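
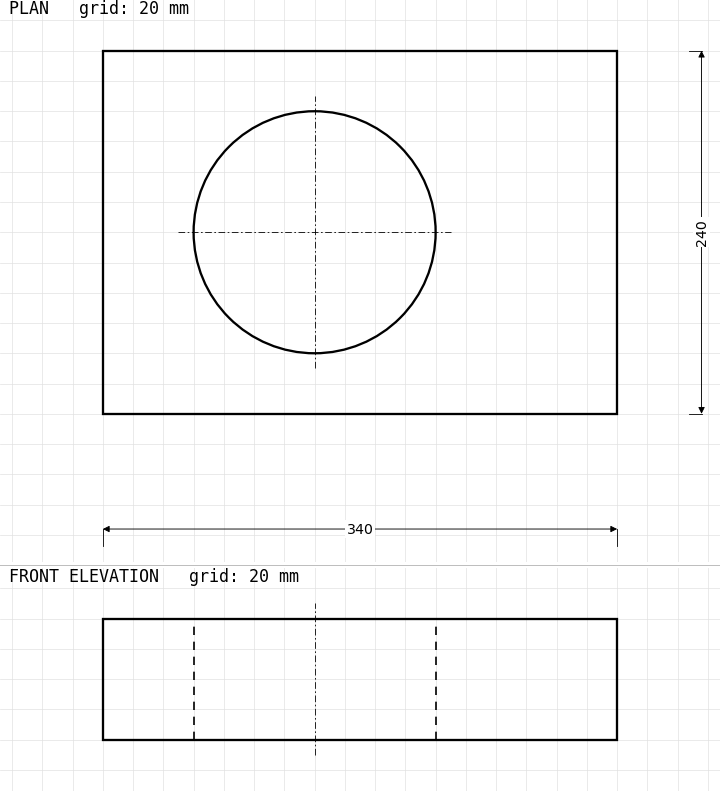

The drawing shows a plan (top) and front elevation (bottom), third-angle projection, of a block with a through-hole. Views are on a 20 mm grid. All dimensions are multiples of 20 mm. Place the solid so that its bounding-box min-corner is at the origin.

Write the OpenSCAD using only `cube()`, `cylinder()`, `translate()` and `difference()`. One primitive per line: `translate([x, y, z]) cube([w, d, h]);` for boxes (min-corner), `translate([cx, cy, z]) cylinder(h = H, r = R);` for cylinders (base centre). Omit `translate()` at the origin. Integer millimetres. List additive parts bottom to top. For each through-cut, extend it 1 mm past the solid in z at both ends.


difference() {
  cube([340, 240, 80]);
  translate([140, 120, -1]) cylinder(h = 82, r = 80);
}


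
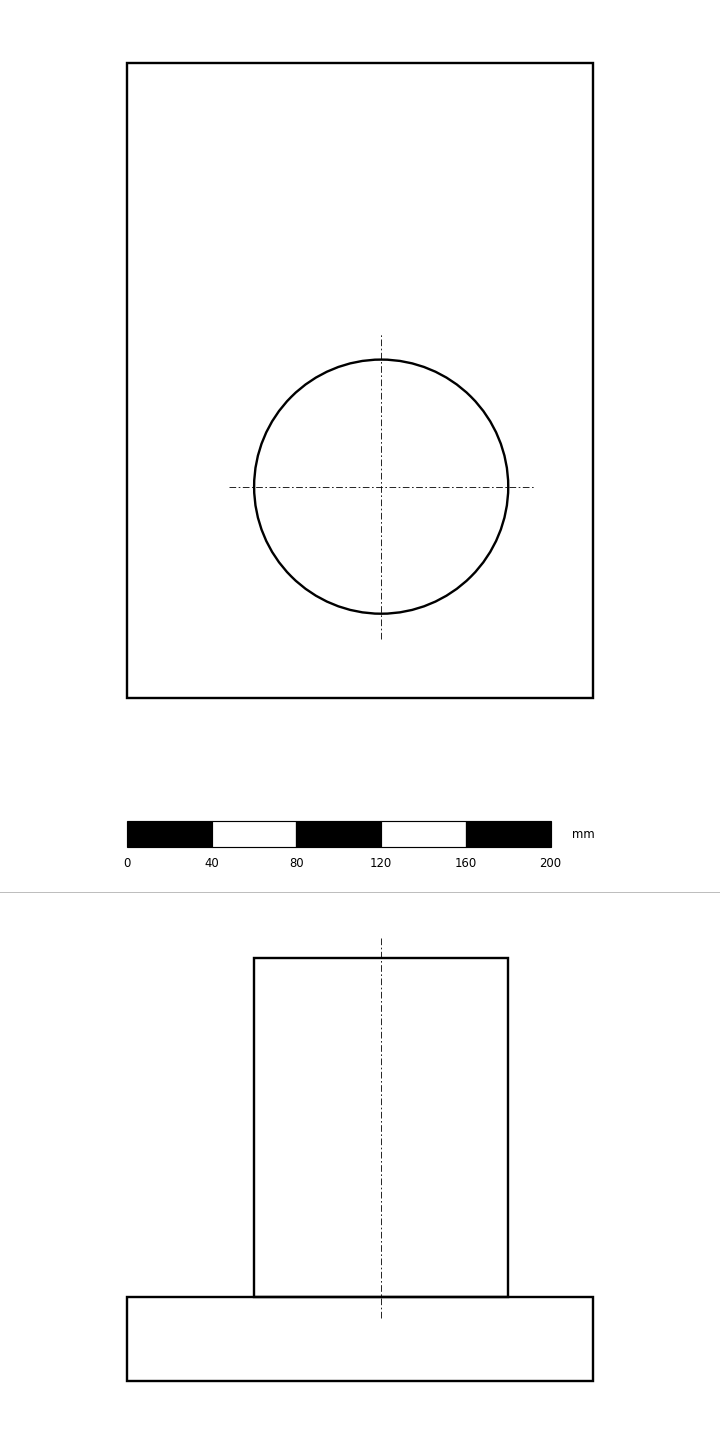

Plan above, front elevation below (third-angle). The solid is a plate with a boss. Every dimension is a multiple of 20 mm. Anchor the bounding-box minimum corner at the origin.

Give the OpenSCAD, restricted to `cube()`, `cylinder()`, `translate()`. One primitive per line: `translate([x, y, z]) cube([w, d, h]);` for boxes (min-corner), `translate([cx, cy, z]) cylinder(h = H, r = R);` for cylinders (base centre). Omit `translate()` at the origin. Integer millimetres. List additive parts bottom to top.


cube([220, 300, 40]);
translate([120, 100, 40]) cylinder(h = 160, r = 60);


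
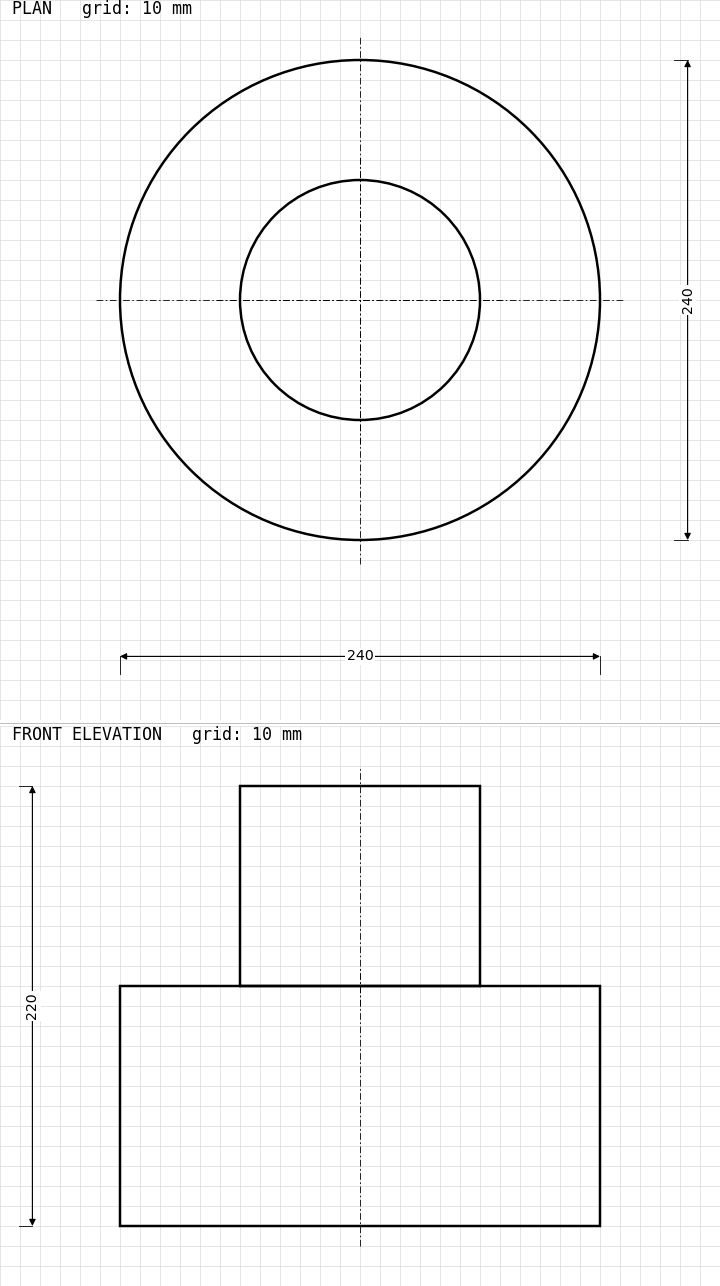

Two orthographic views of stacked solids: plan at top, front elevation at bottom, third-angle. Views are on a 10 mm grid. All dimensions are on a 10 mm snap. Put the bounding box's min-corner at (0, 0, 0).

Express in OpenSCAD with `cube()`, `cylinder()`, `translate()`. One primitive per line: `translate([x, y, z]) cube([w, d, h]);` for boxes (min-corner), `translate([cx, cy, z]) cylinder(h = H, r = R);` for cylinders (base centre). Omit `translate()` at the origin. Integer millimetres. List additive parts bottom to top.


translate([120, 120, 0]) cylinder(h = 120, r = 120);
translate([120, 120, 120]) cylinder(h = 100, r = 60);


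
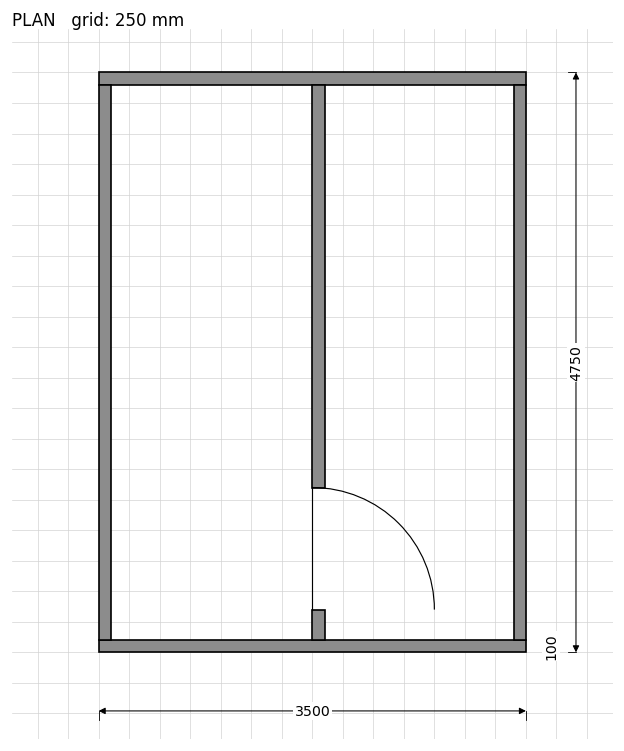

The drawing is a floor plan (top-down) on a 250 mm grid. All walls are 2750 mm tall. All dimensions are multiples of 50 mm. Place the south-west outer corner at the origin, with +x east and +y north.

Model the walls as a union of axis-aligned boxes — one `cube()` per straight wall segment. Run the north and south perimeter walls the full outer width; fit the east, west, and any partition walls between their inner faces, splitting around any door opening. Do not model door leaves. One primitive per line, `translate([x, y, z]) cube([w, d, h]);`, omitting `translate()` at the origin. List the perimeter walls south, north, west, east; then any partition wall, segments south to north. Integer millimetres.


cube([3500, 100, 2750]);
translate([0, 4650, 0]) cube([3500, 100, 2750]);
translate([0, 100, 0]) cube([100, 4550, 2750]);
translate([3400, 100, 0]) cube([100, 4550, 2750]);
translate([1750, 100, 0]) cube([100, 250, 2750]);
translate([1750, 1350, 0]) cube([100, 3300, 2750]);


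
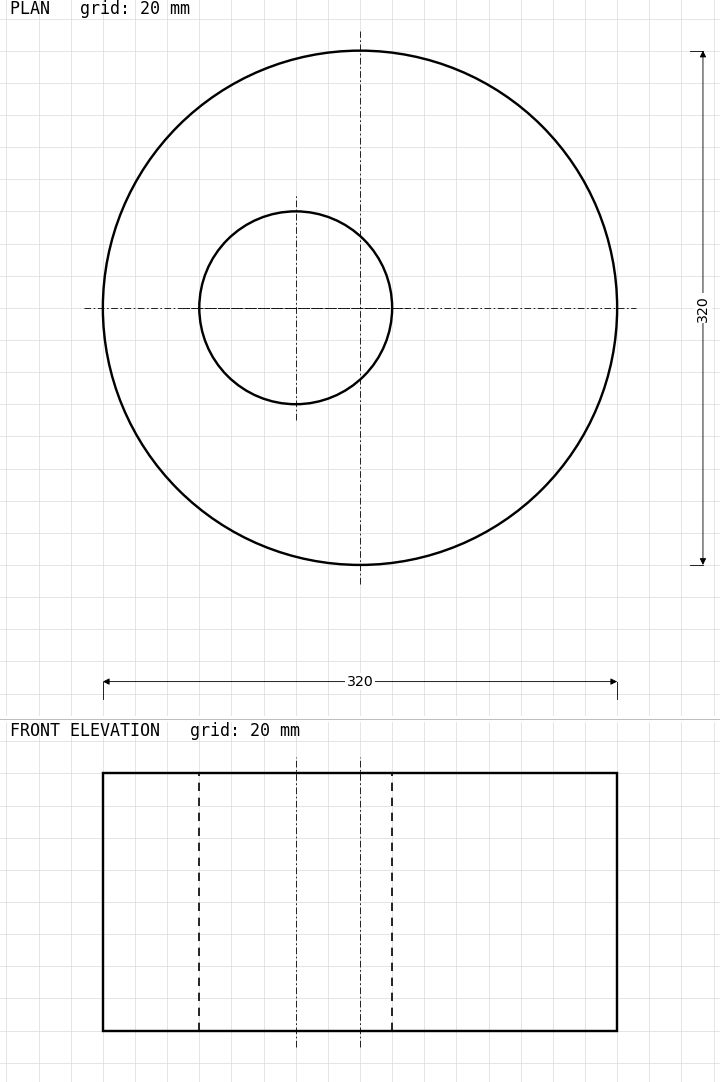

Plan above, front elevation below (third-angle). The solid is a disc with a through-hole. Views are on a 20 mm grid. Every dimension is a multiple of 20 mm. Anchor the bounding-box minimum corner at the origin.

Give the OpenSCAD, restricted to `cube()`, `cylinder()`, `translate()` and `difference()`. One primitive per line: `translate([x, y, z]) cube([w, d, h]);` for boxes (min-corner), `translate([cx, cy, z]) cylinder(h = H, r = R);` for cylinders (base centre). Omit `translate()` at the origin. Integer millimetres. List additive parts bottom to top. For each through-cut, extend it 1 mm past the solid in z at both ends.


difference() {
  translate([160, 160, 0]) cylinder(h = 160, r = 160);
  translate([120, 160, -1]) cylinder(h = 162, r = 60);
}


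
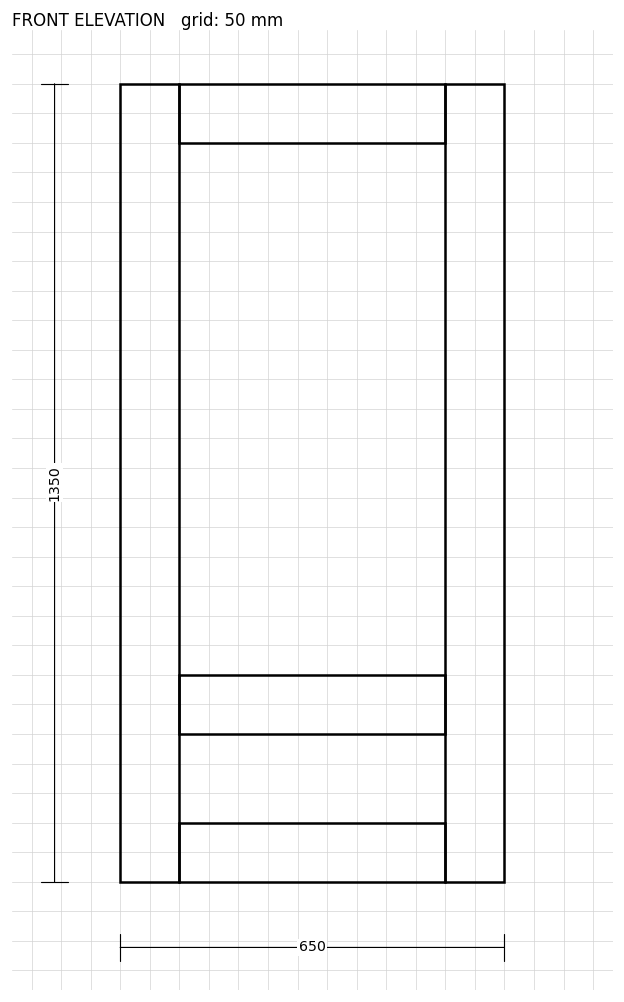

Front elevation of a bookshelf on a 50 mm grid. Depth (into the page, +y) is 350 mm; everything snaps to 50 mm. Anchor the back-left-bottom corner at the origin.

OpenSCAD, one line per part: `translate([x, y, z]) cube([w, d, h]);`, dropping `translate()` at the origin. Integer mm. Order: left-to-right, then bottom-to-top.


cube([100, 350, 1350]);
translate([100, 0, 0]) cube([450, 350, 100]);
translate([100, 0, 250]) cube([450, 350, 100]);
translate([100, 0, 1250]) cube([450, 350, 100]);
translate([550, 0, 0]) cube([100, 350, 1350]);


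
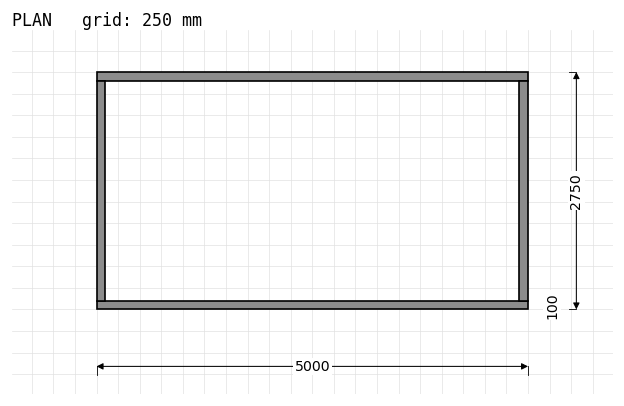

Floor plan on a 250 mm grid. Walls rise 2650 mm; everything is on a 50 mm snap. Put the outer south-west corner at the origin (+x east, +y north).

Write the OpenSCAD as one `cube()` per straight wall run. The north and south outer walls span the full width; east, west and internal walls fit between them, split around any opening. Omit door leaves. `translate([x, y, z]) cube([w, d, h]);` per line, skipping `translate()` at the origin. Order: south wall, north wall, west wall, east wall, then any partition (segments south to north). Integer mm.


cube([5000, 100, 2650]);
translate([0, 2650, 0]) cube([5000, 100, 2650]);
translate([0, 100, 0]) cube([100, 2550, 2650]);
translate([4900, 100, 0]) cube([100, 2550, 2650]);


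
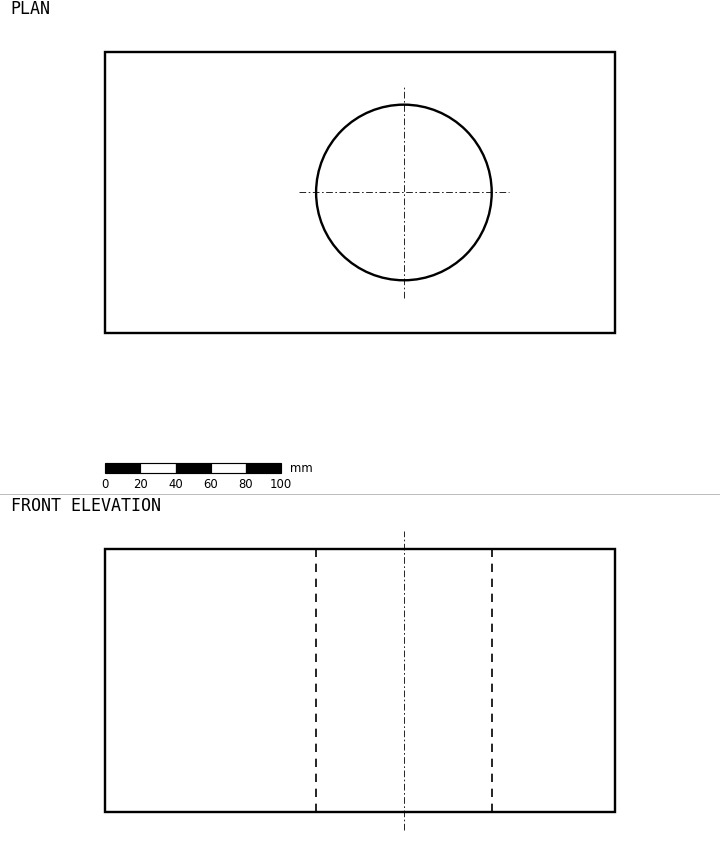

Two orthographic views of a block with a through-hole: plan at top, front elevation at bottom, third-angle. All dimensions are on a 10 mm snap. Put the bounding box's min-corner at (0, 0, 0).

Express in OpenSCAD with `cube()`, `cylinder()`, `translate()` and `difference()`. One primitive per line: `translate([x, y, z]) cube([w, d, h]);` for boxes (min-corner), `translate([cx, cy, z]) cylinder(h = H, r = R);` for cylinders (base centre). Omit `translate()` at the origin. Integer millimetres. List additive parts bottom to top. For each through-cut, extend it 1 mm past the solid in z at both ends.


difference() {
  cube([290, 160, 150]);
  translate([170, 80, -1]) cylinder(h = 152, r = 50);
}


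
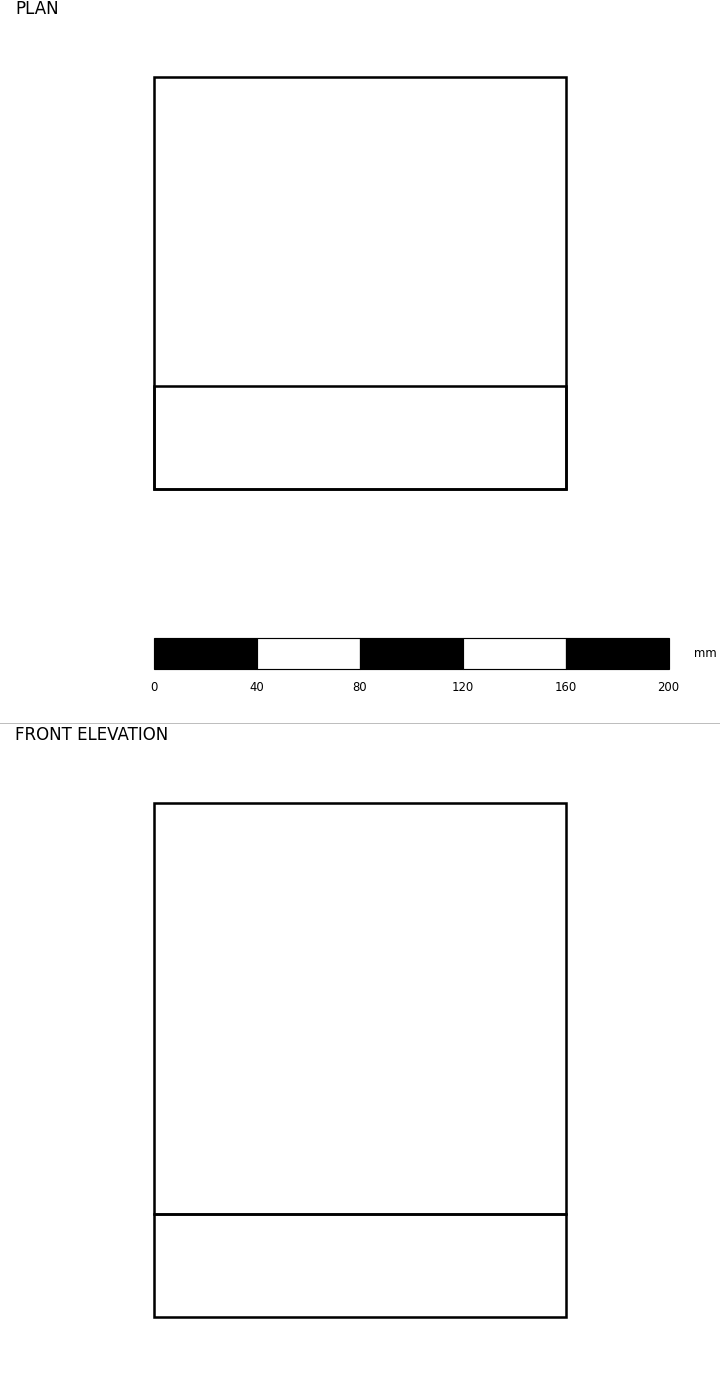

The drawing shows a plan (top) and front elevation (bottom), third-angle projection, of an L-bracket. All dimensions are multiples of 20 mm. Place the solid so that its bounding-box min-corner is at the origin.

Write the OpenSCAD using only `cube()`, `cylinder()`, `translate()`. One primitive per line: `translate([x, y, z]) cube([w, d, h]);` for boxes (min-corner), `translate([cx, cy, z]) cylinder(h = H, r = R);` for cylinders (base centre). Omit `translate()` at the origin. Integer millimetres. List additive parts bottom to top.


cube([160, 160, 40]);
translate([0, 0, 40]) cube([160, 40, 160]);


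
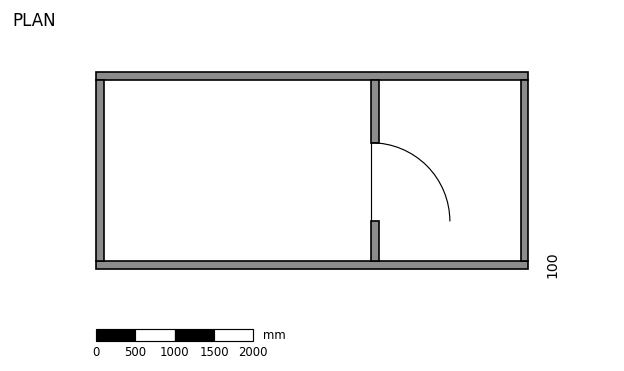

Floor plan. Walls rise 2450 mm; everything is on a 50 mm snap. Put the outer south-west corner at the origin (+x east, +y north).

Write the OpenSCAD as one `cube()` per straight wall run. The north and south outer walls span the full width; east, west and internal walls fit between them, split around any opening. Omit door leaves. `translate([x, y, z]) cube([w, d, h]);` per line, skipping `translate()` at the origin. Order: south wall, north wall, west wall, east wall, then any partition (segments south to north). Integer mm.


cube([5500, 100, 2450]);
translate([0, 2400, 0]) cube([5500, 100, 2450]);
translate([0, 100, 0]) cube([100, 2300, 2450]);
translate([5400, 100, 0]) cube([100, 2300, 2450]);
translate([3500, 100, 0]) cube([100, 500, 2450]);
translate([3500, 1600, 0]) cube([100, 800, 2450]);


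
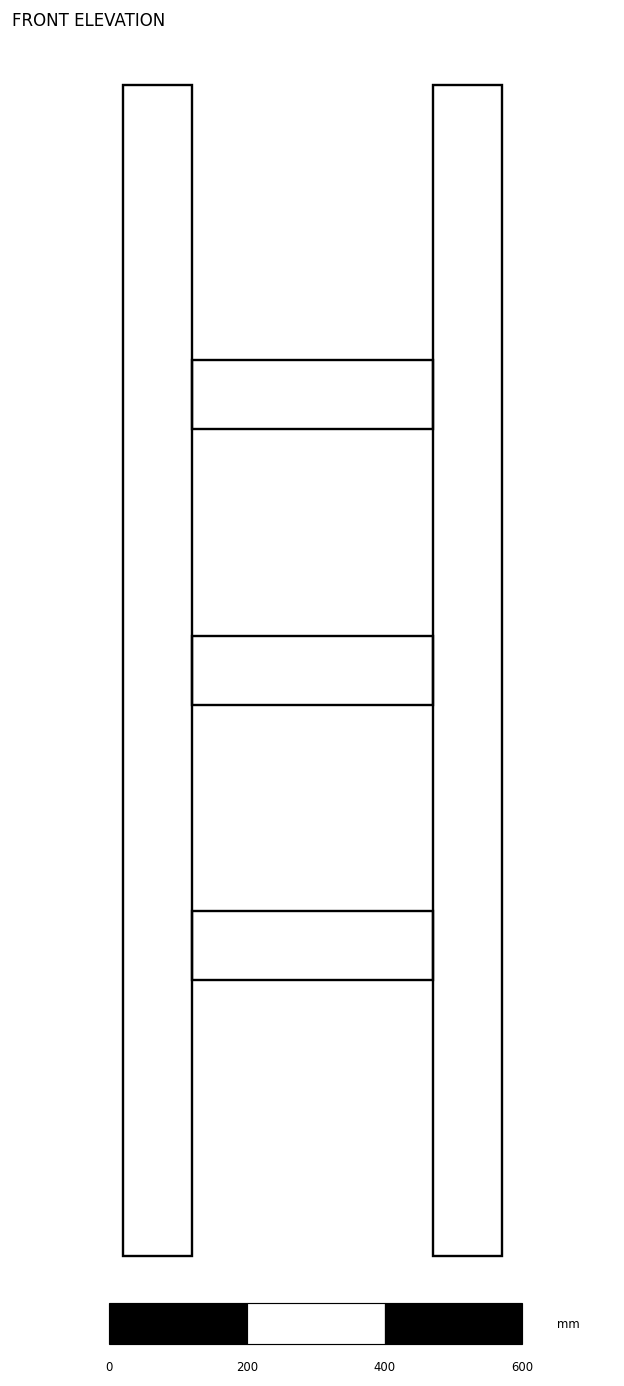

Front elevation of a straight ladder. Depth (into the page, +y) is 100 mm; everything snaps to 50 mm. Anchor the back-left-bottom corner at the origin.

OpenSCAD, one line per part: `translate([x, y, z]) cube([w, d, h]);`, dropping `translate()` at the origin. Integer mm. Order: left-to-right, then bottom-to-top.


cube([100, 100, 1700]);
translate([100, 0, 400]) cube([350, 100, 100]);
translate([100, 0, 800]) cube([350, 100, 100]);
translate([100, 0, 1200]) cube([350, 100, 100]);
translate([450, 0, 0]) cube([100, 100, 1700]);


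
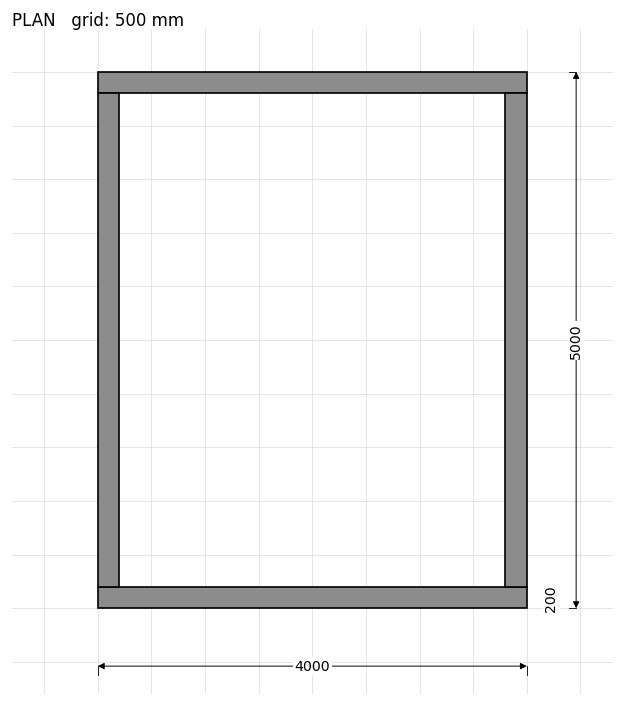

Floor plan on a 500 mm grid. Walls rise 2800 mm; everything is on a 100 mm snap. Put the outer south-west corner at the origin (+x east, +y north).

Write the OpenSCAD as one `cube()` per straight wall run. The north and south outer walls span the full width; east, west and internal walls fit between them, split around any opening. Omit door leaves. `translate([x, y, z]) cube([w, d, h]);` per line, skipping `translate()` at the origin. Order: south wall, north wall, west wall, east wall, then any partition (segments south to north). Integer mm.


cube([4000, 200, 2800]);
translate([0, 4800, 0]) cube([4000, 200, 2800]);
translate([0, 200, 0]) cube([200, 4600, 2800]);
translate([3800, 200, 0]) cube([200, 4600, 2800]);


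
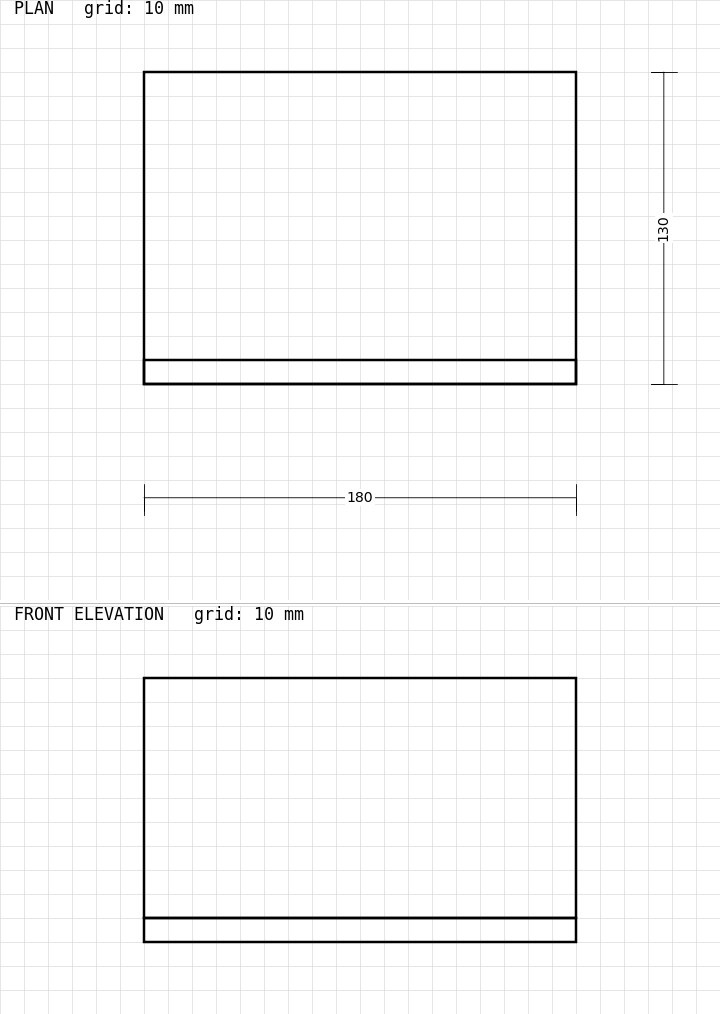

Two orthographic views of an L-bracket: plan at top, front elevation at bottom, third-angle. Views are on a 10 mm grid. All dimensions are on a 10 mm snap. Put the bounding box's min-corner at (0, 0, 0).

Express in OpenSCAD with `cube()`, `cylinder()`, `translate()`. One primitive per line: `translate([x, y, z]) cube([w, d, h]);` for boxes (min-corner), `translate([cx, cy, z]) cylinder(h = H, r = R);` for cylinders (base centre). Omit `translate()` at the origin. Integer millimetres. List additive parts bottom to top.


cube([180, 130, 10]);
translate([0, 0, 10]) cube([180, 10, 100]);


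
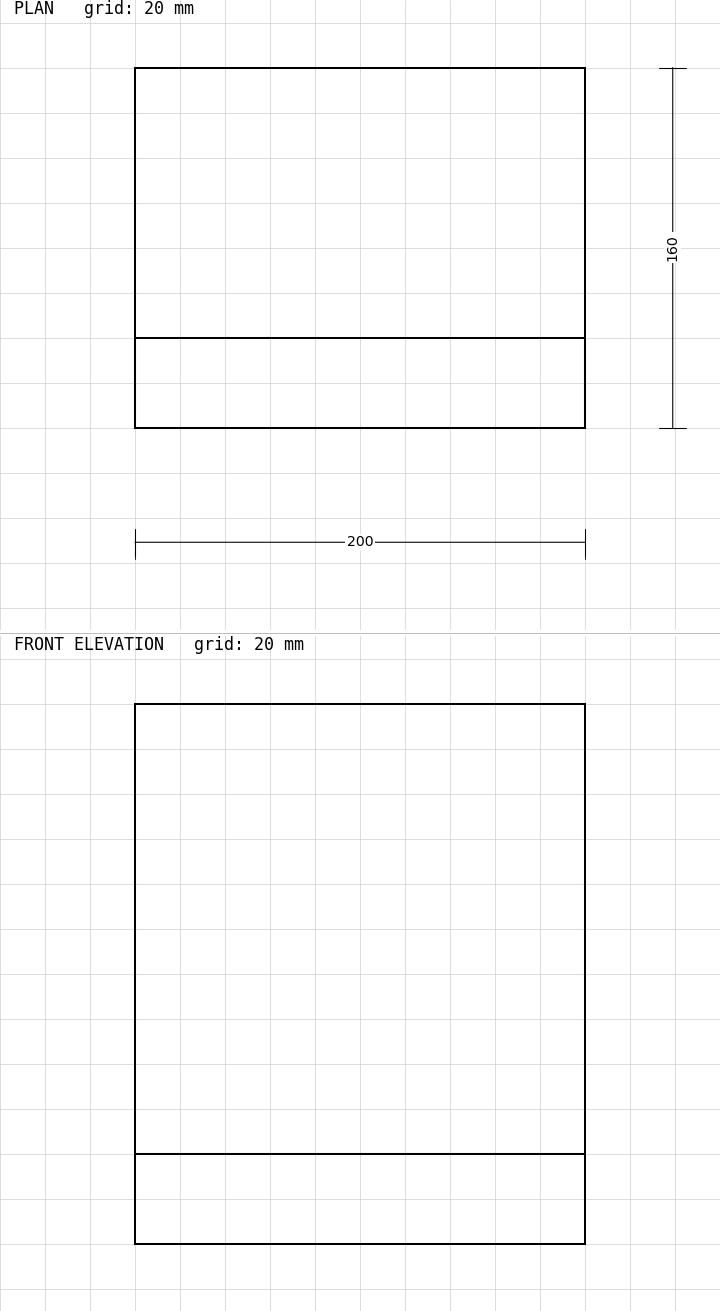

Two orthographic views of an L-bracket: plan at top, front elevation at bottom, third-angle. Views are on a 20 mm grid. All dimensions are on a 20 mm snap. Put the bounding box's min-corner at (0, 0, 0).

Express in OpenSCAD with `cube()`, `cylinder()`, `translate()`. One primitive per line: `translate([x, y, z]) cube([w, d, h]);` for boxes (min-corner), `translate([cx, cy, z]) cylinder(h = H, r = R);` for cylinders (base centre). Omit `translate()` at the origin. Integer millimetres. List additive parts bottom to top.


cube([200, 160, 40]);
translate([0, 0, 40]) cube([200, 40, 200]);


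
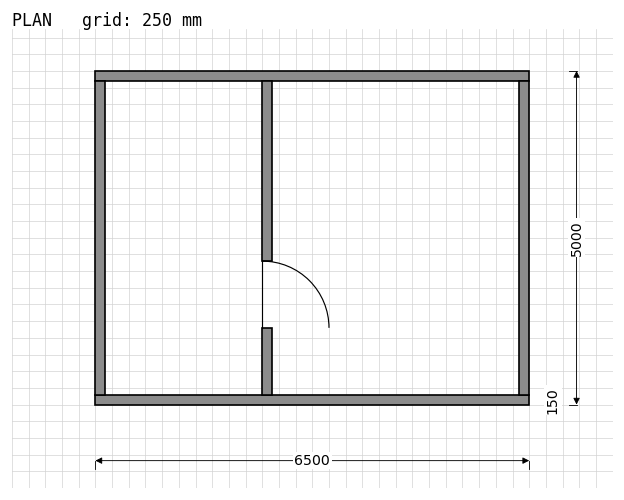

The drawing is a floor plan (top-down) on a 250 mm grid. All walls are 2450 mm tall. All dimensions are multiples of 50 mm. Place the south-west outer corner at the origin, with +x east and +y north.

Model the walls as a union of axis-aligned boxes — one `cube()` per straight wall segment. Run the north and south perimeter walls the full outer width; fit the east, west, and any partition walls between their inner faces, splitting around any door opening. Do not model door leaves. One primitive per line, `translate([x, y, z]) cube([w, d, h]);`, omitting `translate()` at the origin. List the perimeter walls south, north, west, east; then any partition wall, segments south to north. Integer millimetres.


cube([6500, 150, 2450]);
translate([0, 4850, 0]) cube([6500, 150, 2450]);
translate([0, 150, 0]) cube([150, 4700, 2450]);
translate([6350, 150, 0]) cube([150, 4700, 2450]);
translate([2500, 150, 0]) cube([150, 1000, 2450]);
translate([2500, 2150, 0]) cube([150, 2700, 2450]);


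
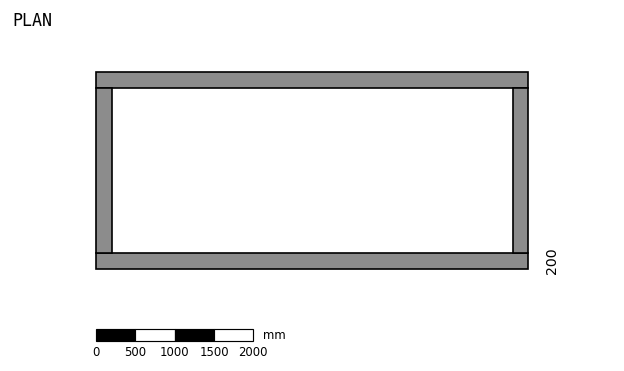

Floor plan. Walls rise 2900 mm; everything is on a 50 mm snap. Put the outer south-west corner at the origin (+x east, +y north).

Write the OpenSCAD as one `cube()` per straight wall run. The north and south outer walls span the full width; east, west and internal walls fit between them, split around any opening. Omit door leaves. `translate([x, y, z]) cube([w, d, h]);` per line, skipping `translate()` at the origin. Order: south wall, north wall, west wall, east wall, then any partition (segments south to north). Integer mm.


cube([5500, 200, 2900]);
translate([0, 2300, 0]) cube([5500, 200, 2900]);
translate([0, 200, 0]) cube([200, 2100, 2900]);
translate([5300, 200, 0]) cube([200, 2100, 2900]);


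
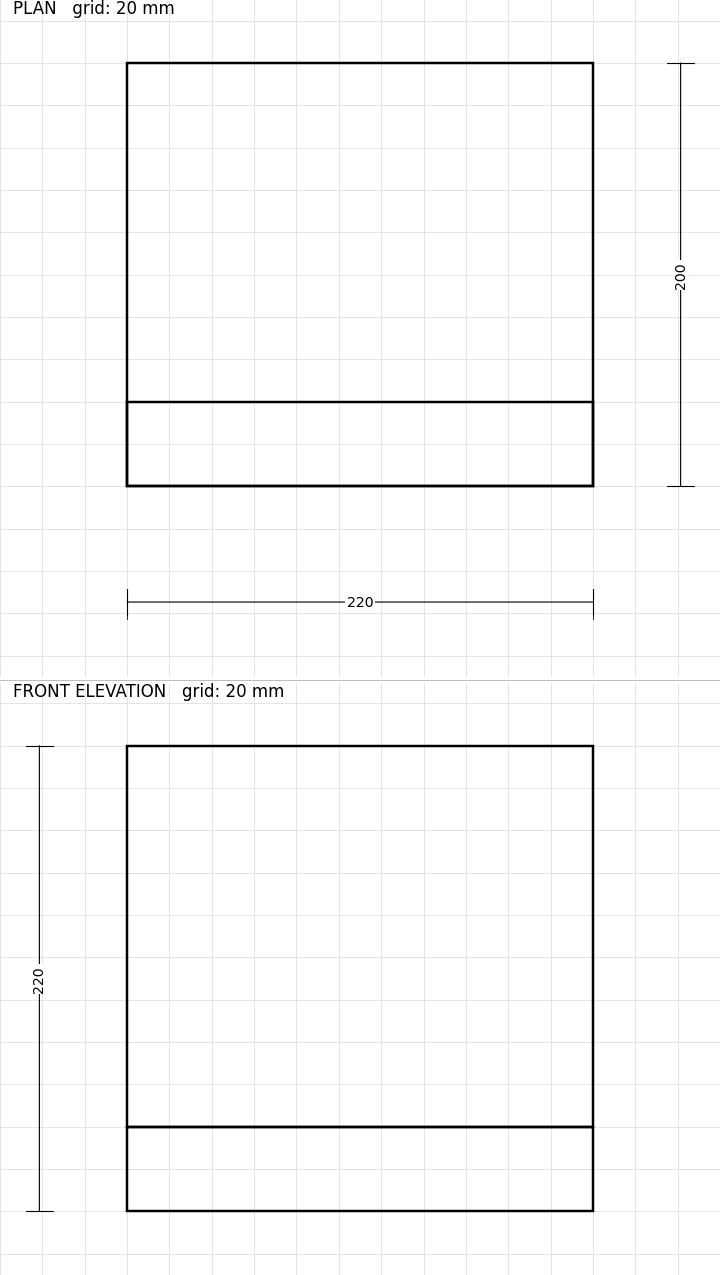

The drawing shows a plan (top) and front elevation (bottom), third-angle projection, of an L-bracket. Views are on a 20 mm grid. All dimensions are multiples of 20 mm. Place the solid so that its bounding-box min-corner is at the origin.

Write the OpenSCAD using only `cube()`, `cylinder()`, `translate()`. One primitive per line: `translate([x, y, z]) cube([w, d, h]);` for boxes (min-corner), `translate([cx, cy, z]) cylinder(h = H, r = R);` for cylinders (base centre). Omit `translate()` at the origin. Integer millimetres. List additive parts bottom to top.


cube([220, 200, 40]);
translate([0, 0, 40]) cube([220, 40, 180]);


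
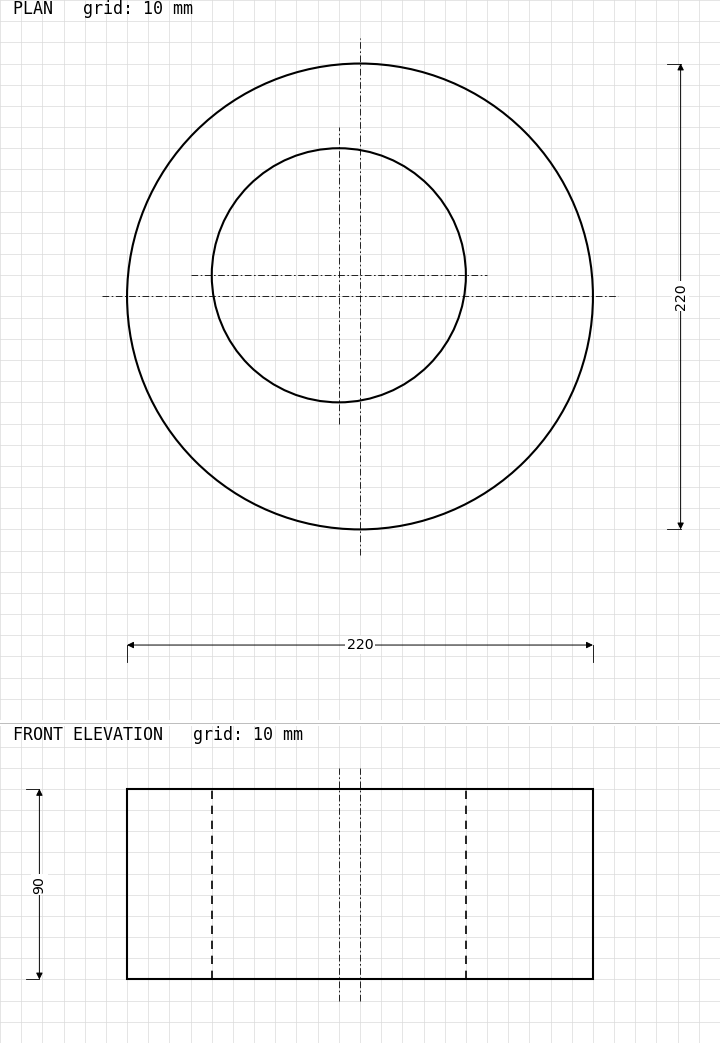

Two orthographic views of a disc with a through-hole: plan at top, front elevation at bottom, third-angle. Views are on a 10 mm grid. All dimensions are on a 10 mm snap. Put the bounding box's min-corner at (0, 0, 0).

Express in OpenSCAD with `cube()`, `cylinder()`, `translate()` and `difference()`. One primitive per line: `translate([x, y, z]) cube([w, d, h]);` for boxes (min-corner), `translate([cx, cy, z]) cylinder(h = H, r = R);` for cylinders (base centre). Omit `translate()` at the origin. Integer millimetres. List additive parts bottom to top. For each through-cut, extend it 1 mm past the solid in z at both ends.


difference() {
  translate([110, 110, 0]) cylinder(h = 90, r = 110);
  translate([100, 120, -1]) cylinder(h = 92, r = 60);
}


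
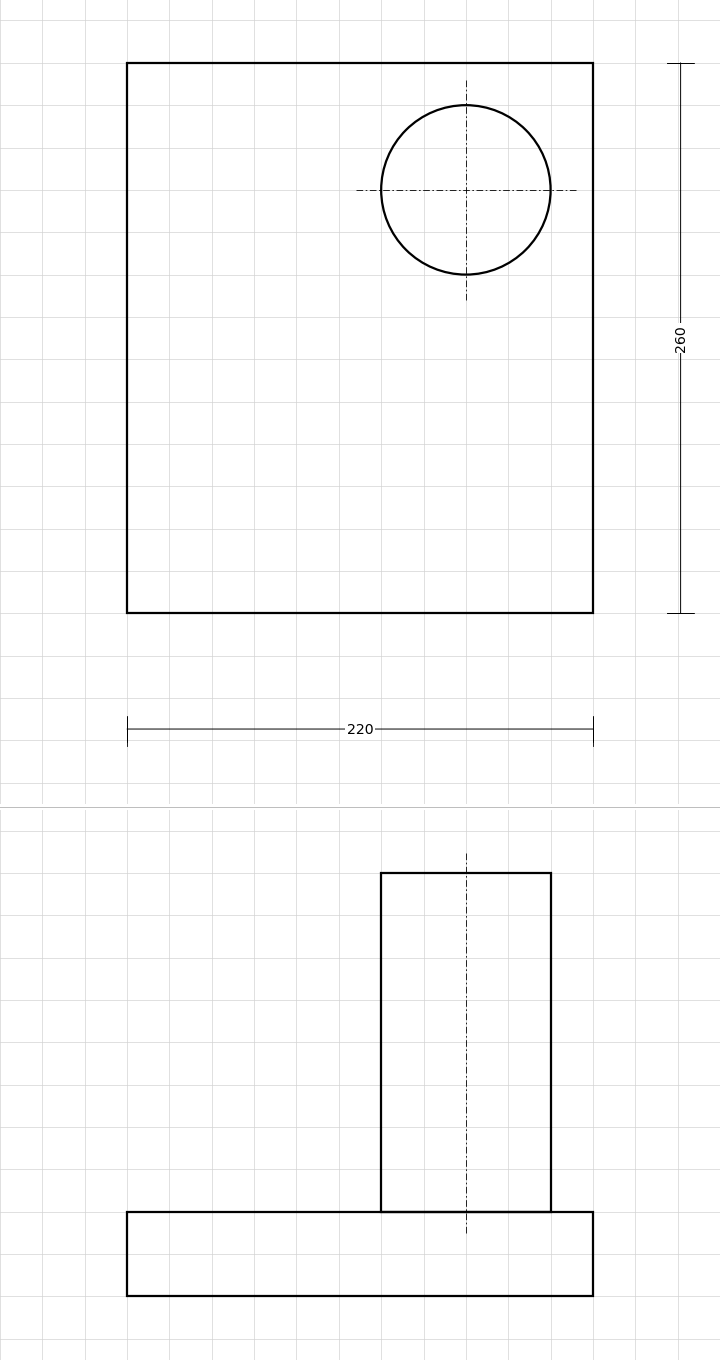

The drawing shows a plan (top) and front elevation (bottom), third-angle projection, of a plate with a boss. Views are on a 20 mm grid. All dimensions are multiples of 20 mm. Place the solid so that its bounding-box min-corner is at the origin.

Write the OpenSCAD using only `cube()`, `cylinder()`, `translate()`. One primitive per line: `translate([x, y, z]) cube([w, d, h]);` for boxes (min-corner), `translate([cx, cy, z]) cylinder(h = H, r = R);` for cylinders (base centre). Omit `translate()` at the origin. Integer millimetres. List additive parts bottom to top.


cube([220, 260, 40]);
translate([160, 200, 40]) cylinder(h = 160, r = 40);


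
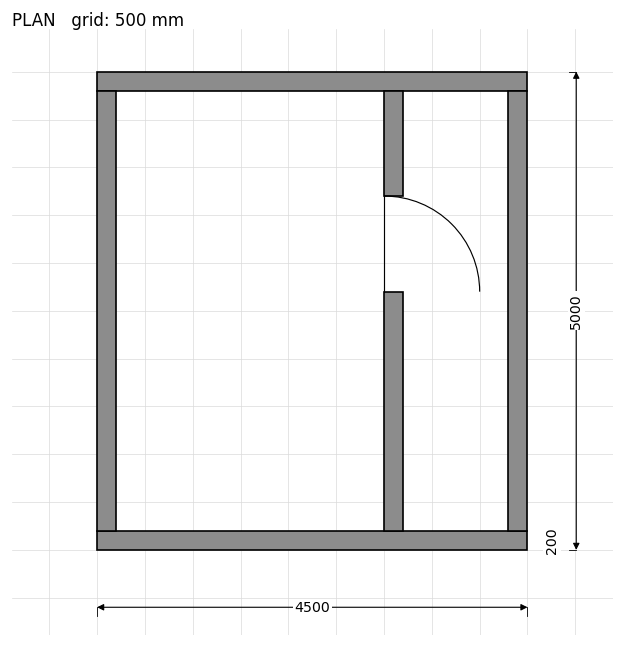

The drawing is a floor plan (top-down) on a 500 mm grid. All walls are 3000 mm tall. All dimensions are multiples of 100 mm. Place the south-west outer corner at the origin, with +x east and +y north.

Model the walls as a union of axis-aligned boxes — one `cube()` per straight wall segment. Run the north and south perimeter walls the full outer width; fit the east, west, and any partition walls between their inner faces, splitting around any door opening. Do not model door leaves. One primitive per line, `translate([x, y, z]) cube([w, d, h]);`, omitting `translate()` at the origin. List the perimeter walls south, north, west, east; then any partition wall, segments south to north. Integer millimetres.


cube([4500, 200, 3000]);
translate([0, 4800, 0]) cube([4500, 200, 3000]);
translate([0, 200, 0]) cube([200, 4600, 3000]);
translate([4300, 200, 0]) cube([200, 4600, 3000]);
translate([3000, 200, 0]) cube([200, 2500, 3000]);
translate([3000, 3700, 0]) cube([200, 1100, 3000]);


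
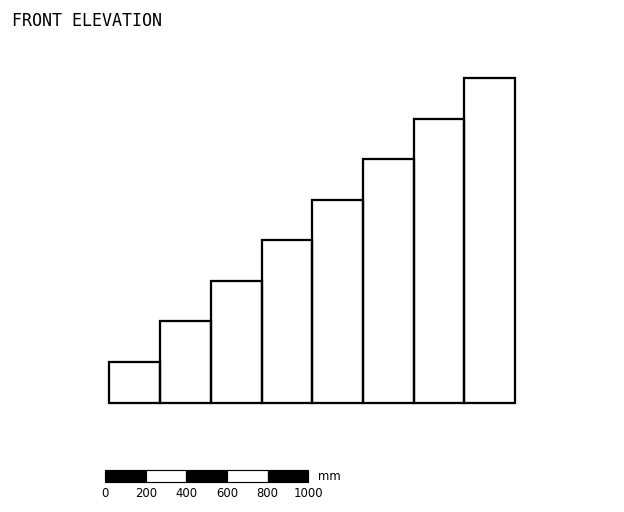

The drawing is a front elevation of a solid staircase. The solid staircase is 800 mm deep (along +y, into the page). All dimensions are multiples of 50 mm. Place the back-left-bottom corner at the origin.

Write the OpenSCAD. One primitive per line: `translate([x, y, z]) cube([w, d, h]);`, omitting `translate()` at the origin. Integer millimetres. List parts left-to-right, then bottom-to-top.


cube([250, 800, 200]);
translate([250, 0, 0]) cube([250, 800, 400]);
translate([500, 0, 0]) cube([250, 800, 600]);
translate([750, 0, 0]) cube([250, 800, 800]);
translate([1000, 0, 0]) cube([250, 800, 1000]);
translate([1250, 0, 0]) cube([250, 800, 1200]);
translate([1500, 0, 0]) cube([250, 800, 1400]);
translate([1750, 0, 0]) cube([250, 800, 1600]);


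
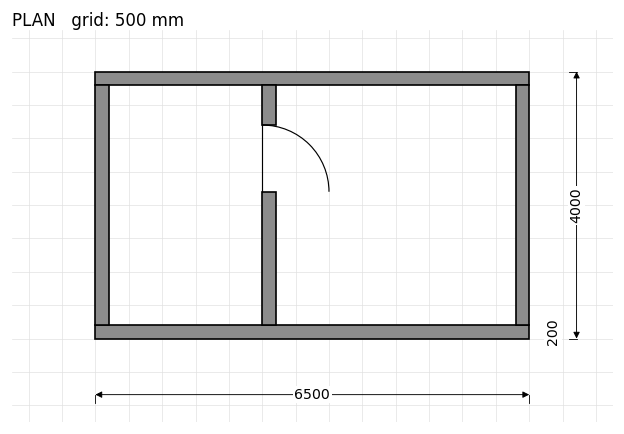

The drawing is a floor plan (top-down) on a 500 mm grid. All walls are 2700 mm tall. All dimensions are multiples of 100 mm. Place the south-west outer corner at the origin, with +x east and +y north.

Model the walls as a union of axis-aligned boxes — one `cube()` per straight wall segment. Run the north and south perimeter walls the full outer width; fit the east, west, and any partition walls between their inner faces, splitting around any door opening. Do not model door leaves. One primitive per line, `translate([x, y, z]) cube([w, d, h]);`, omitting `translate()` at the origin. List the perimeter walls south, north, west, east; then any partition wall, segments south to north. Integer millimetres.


cube([6500, 200, 2700]);
translate([0, 3800, 0]) cube([6500, 200, 2700]);
translate([0, 200, 0]) cube([200, 3600, 2700]);
translate([6300, 200, 0]) cube([200, 3600, 2700]);
translate([2500, 200, 0]) cube([200, 2000, 2700]);
translate([2500, 3200, 0]) cube([200, 600, 2700]);


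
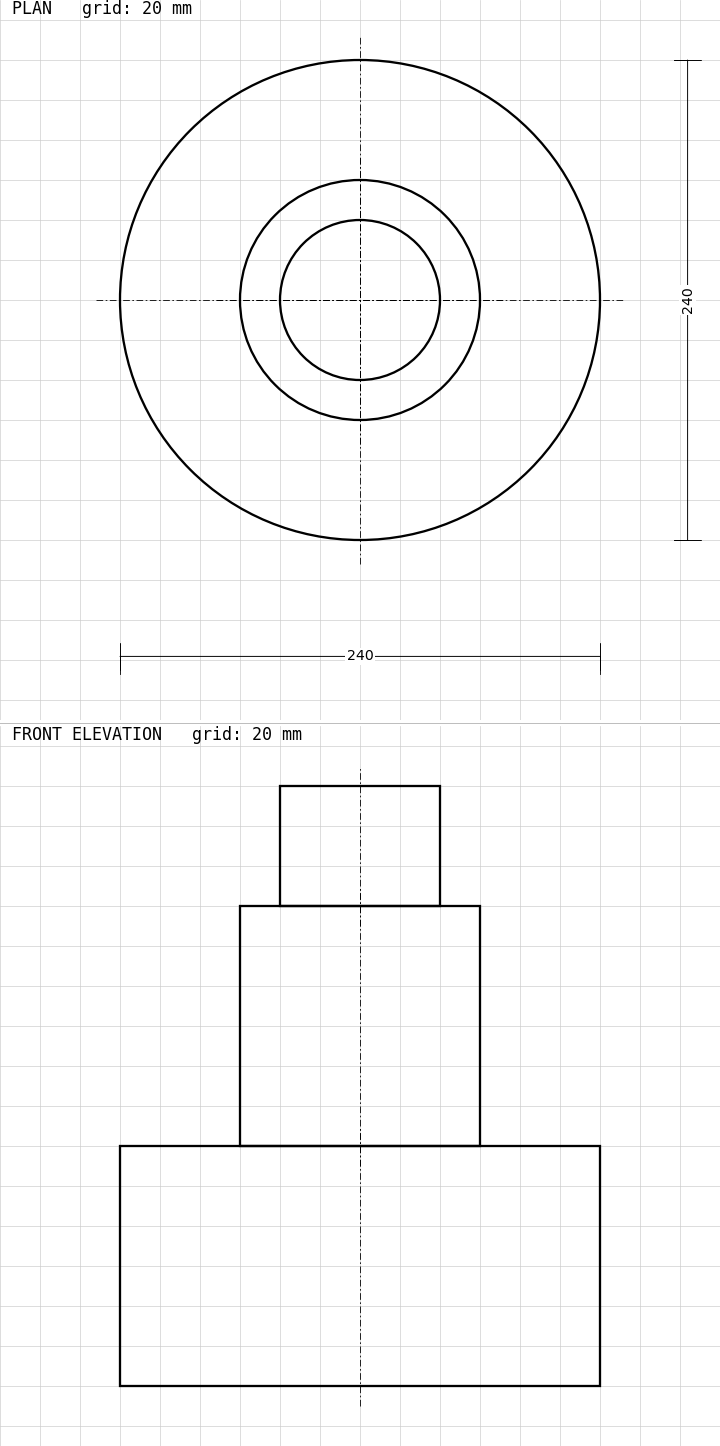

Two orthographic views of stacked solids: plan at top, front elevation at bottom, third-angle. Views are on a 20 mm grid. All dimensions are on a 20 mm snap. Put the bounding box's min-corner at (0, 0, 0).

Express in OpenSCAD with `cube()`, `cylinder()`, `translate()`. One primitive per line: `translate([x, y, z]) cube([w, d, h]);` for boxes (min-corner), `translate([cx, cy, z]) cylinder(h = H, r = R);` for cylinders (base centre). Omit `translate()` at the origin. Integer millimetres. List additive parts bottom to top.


translate([120, 120, 0]) cylinder(h = 120, r = 120);
translate([120, 120, 120]) cylinder(h = 120, r = 60);
translate([120, 120, 240]) cylinder(h = 60, r = 40);


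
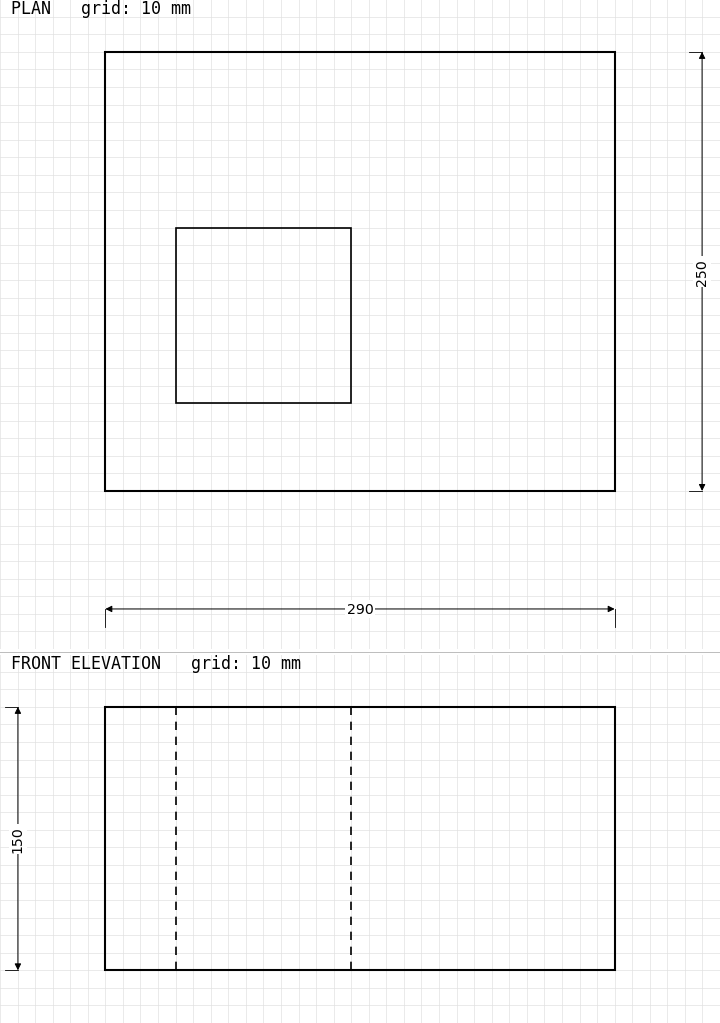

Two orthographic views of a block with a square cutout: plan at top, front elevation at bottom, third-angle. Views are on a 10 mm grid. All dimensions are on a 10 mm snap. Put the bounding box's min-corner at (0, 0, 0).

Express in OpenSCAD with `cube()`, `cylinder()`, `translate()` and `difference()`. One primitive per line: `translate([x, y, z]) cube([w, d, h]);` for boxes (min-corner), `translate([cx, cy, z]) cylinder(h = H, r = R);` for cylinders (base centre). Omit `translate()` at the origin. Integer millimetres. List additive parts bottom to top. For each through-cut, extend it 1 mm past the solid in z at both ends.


difference() {
  cube([290, 250, 150]);
  translate([40, 50, -1]) cube([100, 100, 152]);
}


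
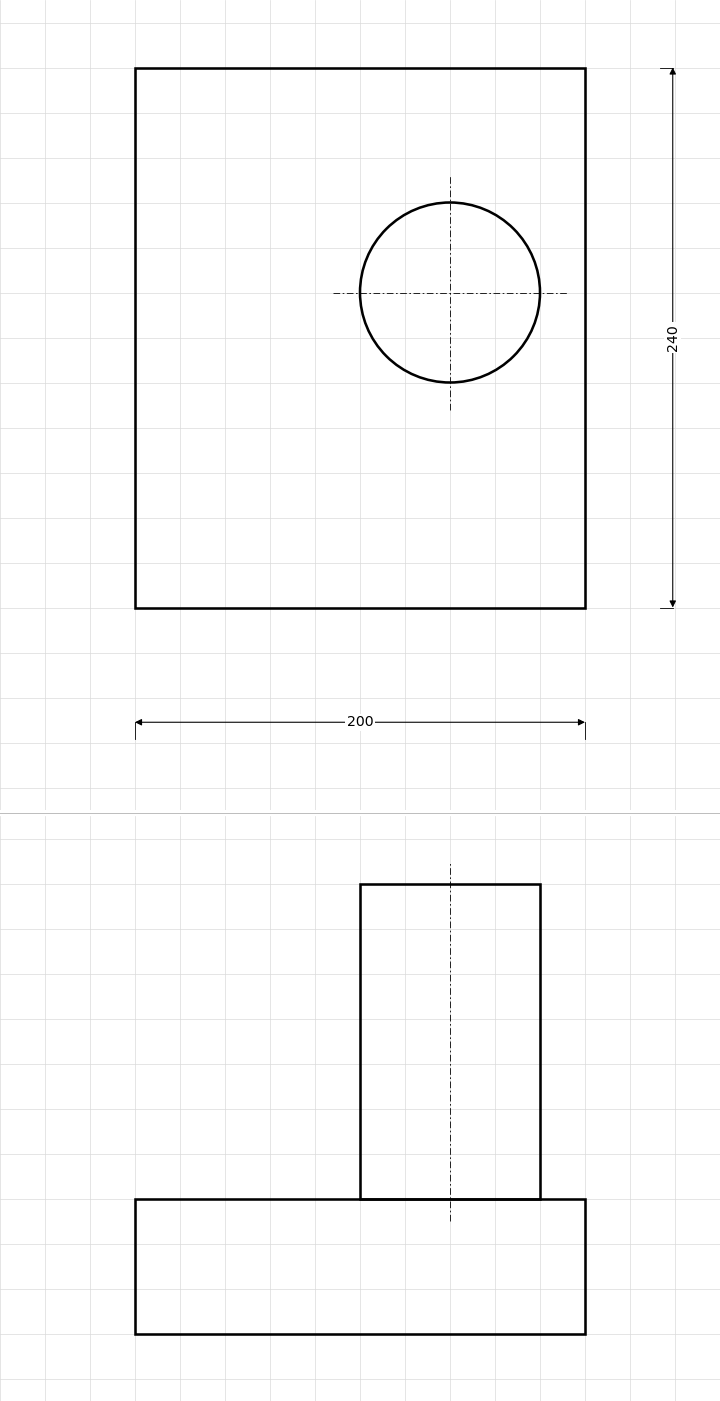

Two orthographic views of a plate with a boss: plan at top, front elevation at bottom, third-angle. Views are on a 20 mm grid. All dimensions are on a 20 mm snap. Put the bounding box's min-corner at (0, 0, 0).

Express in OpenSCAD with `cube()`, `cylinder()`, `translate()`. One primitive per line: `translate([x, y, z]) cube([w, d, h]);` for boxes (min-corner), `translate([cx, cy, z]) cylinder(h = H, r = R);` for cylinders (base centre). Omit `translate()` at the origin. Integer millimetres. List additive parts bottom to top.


cube([200, 240, 60]);
translate([140, 140, 60]) cylinder(h = 140, r = 40);


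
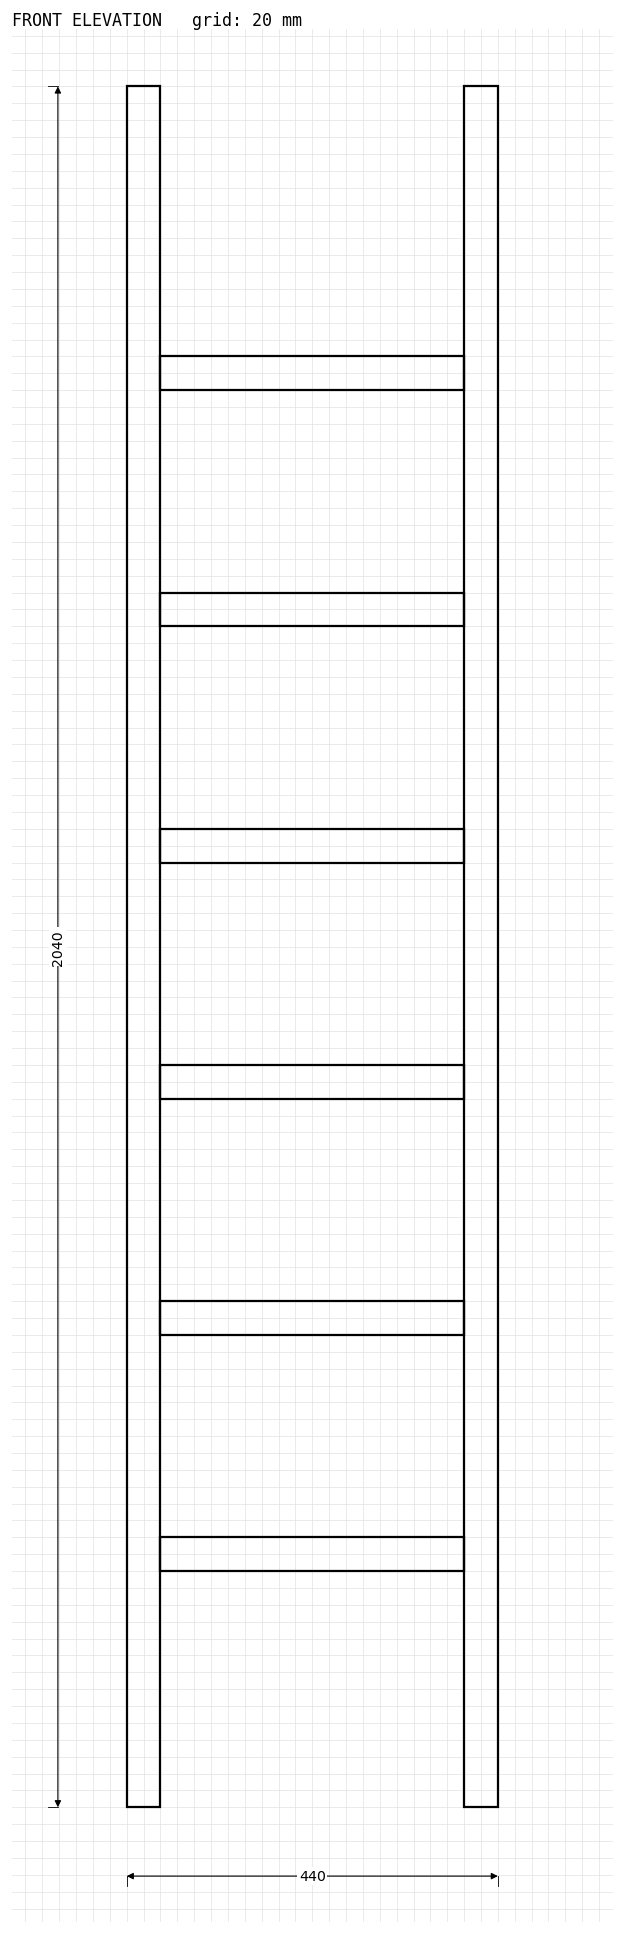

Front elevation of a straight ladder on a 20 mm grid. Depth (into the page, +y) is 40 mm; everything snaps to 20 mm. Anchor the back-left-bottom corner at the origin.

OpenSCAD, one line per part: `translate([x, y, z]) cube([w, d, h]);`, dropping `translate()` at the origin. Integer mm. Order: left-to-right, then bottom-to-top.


cube([40, 40, 2040]);
translate([40, 0, 280]) cube([360, 40, 40]);
translate([40, 0, 560]) cube([360, 40, 40]);
translate([40, 0, 840]) cube([360, 40, 40]);
translate([40, 0, 1120]) cube([360, 40, 40]);
translate([40, 0, 1400]) cube([360, 40, 40]);
translate([40, 0, 1680]) cube([360, 40, 40]);
translate([400, 0, 0]) cube([40, 40, 2040]);


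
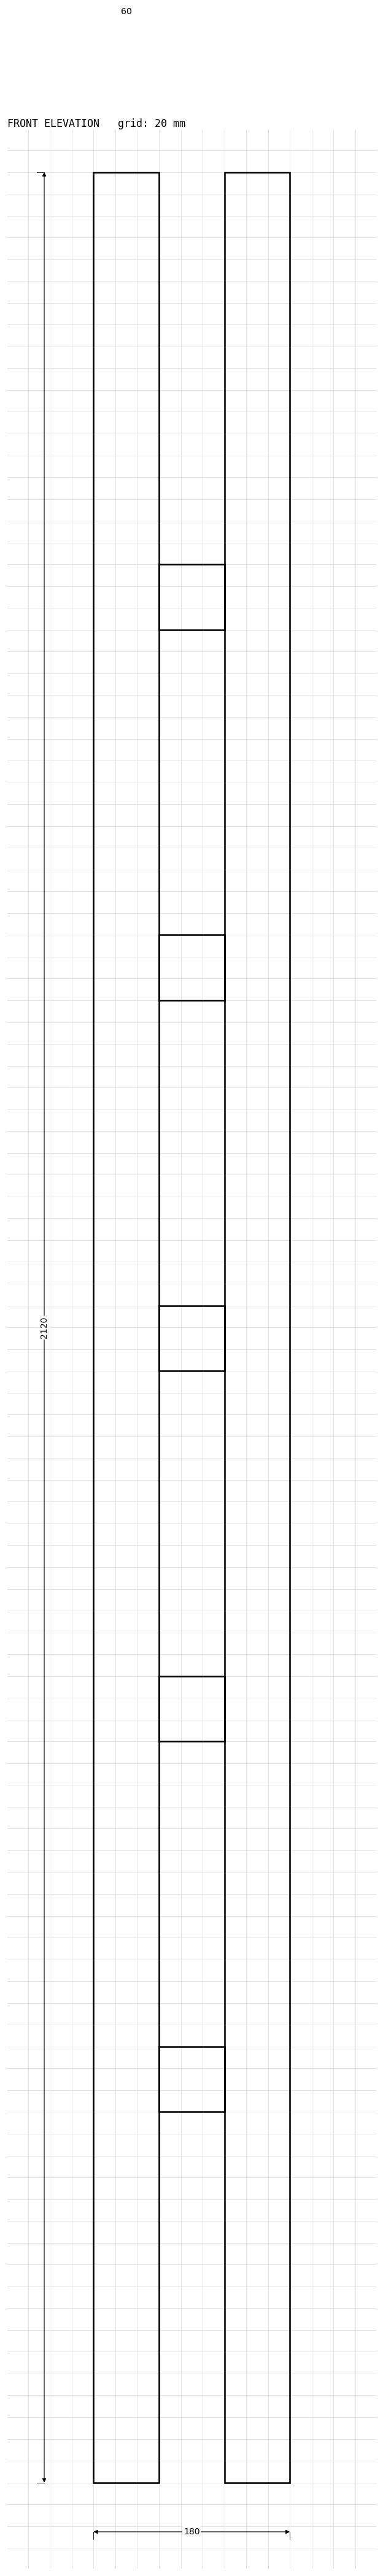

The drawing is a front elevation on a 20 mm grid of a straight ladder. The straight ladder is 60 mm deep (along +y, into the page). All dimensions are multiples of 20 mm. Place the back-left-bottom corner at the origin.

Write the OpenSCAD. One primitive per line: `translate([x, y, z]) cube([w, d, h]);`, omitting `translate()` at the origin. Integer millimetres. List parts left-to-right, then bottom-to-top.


cube([60, 60, 2120]);
translate([60, 0, 340]) cube([60, 60, 60]);
translate([60, 0, 680]) cube([60, 60, 60]);
translate([60, 0, 1020]) cube([60, 60, 60]);
translate([60, 0, 1360]) cube([60, 60, 60]);
translate([60, 0, 1700]) cube([60, 60, 60]);
translate([120, 0, 0]) cube([60, 60, 2120]);


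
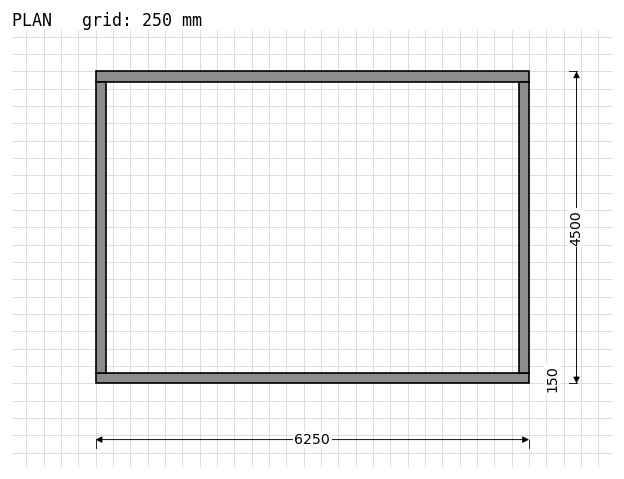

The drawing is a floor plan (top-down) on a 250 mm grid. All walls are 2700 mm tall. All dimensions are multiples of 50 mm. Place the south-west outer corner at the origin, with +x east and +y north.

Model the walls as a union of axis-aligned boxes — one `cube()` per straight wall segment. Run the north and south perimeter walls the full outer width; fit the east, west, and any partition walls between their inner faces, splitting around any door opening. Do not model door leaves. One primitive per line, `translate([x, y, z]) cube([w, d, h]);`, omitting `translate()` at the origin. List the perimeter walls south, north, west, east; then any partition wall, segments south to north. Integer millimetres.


cube([6250, 150, 2700]);
translate([0, 4350, 0]) cube([6250, 150, 2700]);
translate([0, 150, 0]) cube([150, 4200, 2700]);
translate([6100, 150, 0]) cube([150, 4200, 2700]);


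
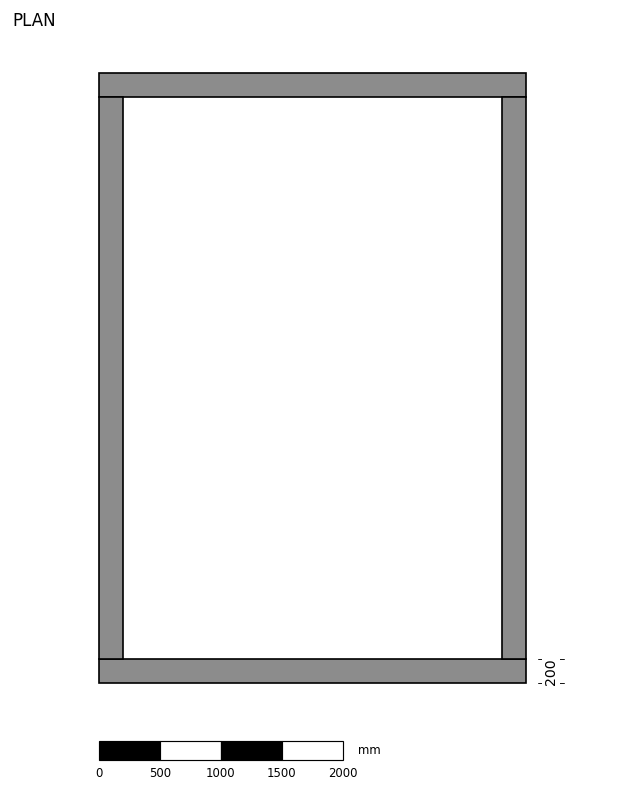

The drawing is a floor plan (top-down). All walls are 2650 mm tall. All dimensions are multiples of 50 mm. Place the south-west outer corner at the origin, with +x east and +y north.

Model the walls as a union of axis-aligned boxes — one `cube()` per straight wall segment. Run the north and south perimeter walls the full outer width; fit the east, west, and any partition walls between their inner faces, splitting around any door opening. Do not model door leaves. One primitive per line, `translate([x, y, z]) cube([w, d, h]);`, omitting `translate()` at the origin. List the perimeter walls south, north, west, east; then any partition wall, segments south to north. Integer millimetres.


cube([3500, 200, 2650]);
translate([0, 4800, 0]) cube([3500, 200, 2650]);
translate([0, 200, 0]) cube([200, 4600, 2650]);
translate([3300, 200, 0]) cube([200, 4600, 2650]);


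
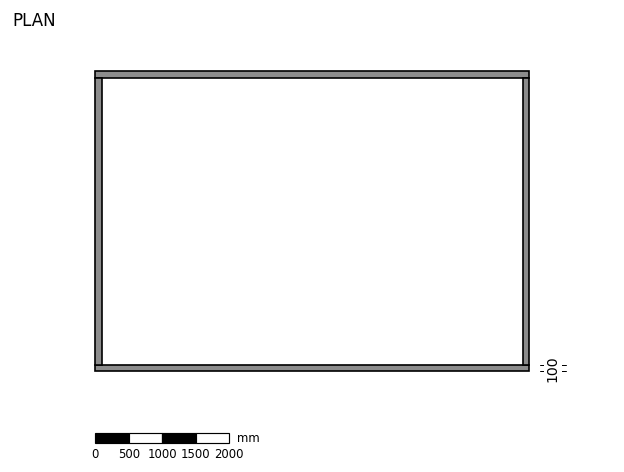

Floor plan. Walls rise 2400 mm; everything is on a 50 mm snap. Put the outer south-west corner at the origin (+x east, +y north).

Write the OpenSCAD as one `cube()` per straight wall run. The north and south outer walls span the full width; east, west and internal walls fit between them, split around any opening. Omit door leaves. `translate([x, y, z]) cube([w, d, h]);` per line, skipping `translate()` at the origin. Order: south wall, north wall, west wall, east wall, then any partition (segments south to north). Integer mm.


cube([6500, 100, 2400]);
translate([0, 4400, 0]) cube([6500, 100, 2400]);
translate([0, 100, 0]) cube([100, 4300, 2400]);
translate([6400, 100, 0]) cube([100, 4300, 2400]);


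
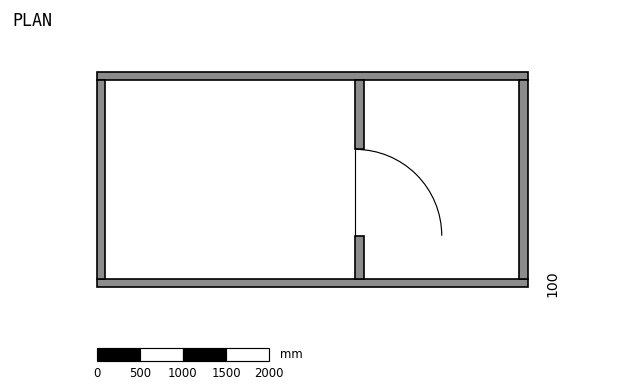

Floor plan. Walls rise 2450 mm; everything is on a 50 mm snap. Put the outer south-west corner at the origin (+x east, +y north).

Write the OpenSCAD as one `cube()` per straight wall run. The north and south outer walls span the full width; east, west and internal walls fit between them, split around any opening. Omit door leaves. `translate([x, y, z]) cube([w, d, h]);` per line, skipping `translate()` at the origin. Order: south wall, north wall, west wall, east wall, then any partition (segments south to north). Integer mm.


cube([5000, 100, 2450]);
translate([0, 2400, 0]) cube([5000, 100, 2450]);
translate([0, 100, 0]) cube([100, 2300, 2450]);
translate([4900, 100, 0]) cube([100, 2300, 2450]);
translate([3000, 100, 0]) cube([100, 500, 2450]);
translate([3000, 1600, 0]) cube([100, 800, 2450]);


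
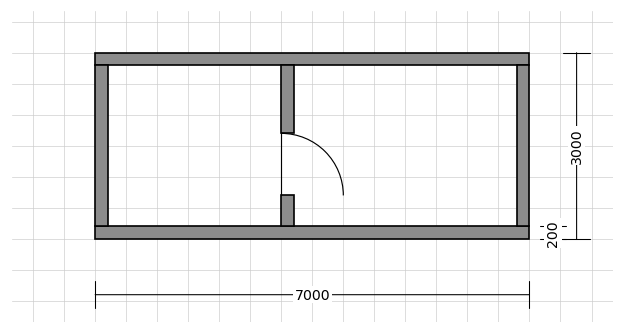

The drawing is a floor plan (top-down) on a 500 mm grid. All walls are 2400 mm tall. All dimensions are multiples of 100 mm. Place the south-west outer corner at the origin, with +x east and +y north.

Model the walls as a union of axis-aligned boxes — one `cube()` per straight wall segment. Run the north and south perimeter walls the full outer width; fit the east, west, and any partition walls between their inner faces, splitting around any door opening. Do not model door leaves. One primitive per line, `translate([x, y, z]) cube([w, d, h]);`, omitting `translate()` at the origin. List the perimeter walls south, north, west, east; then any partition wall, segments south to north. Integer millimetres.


cube([7000, 200, 2400]);
translate([0, 2800, 0]) cube([7000, 200, 2400]);
translate([0, 200, 0]) cube([200, 2600, 2400]);
translate([6800, 200, 0]) cube([200, 2600, 2400]);
translate([3000, 200, 0]) cube([200, 500, 2400]);
translate([3000, 1700, 0]) cube([200, 1100, 2400]);


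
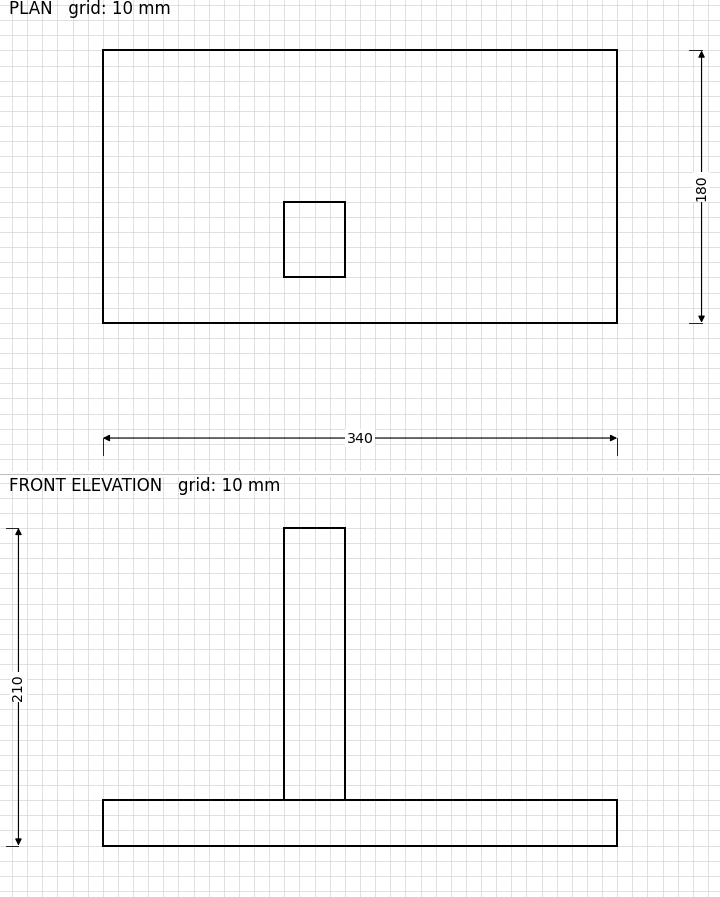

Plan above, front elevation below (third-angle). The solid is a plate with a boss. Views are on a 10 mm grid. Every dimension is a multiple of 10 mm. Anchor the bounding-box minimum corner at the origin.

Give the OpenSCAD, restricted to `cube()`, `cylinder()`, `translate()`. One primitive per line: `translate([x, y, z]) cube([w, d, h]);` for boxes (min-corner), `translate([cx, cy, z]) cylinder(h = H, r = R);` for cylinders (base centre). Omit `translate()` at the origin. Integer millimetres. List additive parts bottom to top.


cube([340, 180, 30]);
translate([120, 30, 30]) cube([40, 50, 180]);


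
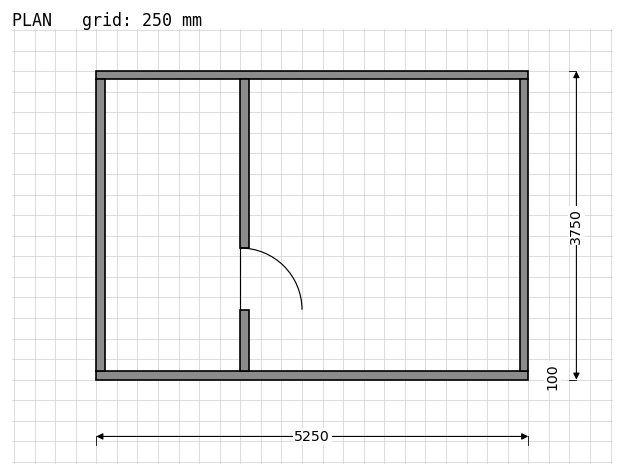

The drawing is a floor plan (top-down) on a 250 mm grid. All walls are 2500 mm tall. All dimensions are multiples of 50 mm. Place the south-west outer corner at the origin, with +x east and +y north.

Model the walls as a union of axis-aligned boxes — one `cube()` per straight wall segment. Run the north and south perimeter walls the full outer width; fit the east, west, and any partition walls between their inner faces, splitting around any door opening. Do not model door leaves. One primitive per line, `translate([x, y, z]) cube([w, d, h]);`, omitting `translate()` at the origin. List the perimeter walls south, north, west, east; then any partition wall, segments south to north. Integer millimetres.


cube([5250, 100, 2500]);
translate([0, 3650, 0]) cube([5250, 100, 2500]);
translate([0, 100, 0]) cube([100, 3550, 2500]);
translate([5150, 100, 0]) cube([100, 3550, 2500]);
translate([1750, 100, 0]) cube([100, 750, 2500]);
translate([1750, 1600, 0]) cube([100, 2050, 2500]);


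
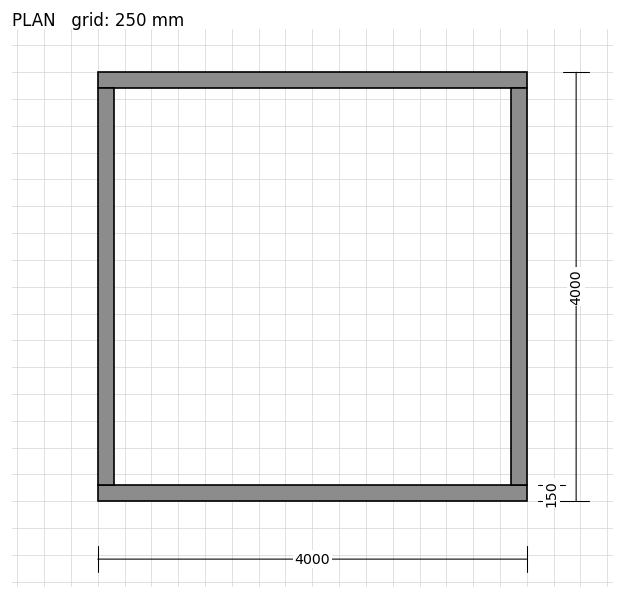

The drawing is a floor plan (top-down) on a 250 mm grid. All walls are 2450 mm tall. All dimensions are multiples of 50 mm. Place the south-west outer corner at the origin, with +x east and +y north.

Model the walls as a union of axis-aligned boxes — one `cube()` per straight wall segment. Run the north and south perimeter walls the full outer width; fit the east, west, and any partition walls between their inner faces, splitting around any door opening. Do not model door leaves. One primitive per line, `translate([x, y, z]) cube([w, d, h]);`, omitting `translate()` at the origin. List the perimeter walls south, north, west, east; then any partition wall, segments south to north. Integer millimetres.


cube([4000, 150, 2450]);
translate([0, 3850, 0]) cube([4000, 150, 2450]);
translate([0, 150, 0]) cube([150, 3700, 2450]);
translate([3850, 150, 0]) cube([150, 3700, 2450]);


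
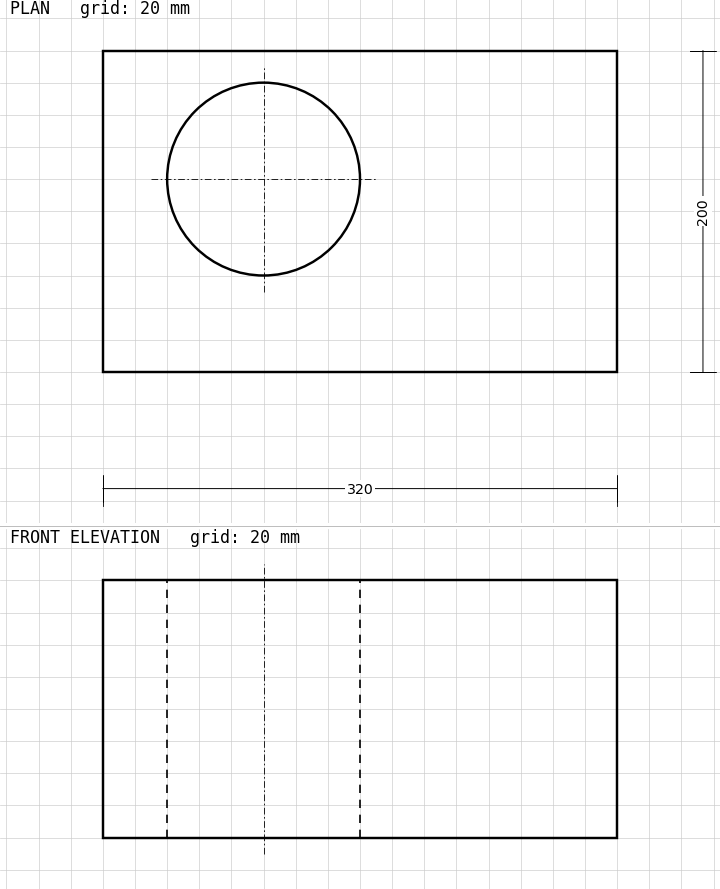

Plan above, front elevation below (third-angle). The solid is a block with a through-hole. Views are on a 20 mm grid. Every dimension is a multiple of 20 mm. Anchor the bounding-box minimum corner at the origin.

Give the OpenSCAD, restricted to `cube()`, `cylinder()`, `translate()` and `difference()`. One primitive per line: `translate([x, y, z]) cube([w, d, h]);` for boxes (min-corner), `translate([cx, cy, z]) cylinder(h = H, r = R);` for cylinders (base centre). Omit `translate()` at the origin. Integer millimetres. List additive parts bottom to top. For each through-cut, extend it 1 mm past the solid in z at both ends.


difference() {
  cube([320, 200, 160]);
  translate([100, 120, -1]) cylinder(h = 162, r = 60);
}
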